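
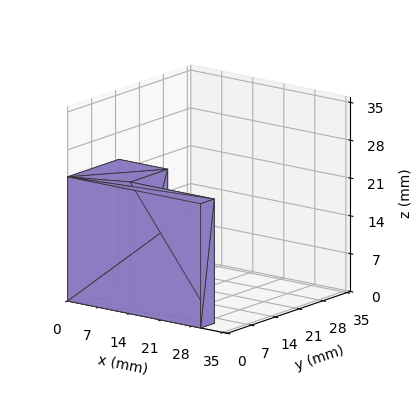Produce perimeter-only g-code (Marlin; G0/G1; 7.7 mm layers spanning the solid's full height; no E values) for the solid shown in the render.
Reading the render: the shape is an L-shaped prism: outer 30 × 15 mm, arm thicknesses ≈ 4 mm (horizontal) and 11 mm (vertical), extruded 23 mm in z (dimensions read to the nearest mm from the axis ticks). For the g-code, the solid's height is divided into equal slices at the stated Δz and each level perimeter traced with G1 moves after a G0 lift.

; perimeter-only toolpath
G21 ; units = mm
G90 ; absolute positioning
G28 ; home
; layer 1
G0 Z7.7
G0 X0.0 Y0.0
G1 X30.0 Y0.0
G1 X30.0 Y4.0
G1 X11.0 Y4.0
G1 X11.0 Y15.0
G1 X0.0 Y15.0
G1 X0.0 Y0.0
; layer 2
G0 Z15.3
G0 X0.0 Y0.0
G1 X30.0 Y0.0
G1 X30.0 Y4.0
G1 X11.0 Y4.0
G1 X11.0 Y15.0
G1 X0.0 Y15.0
G1 X0.0 Y0.0
; layer 3
G0 Z23.0
G0 X0.0 Y0.0
G1 X30.0 Y0.0
G1 X30.0 Y4.0
G1 X11.0 Y4.0
G1 X11.0 Y15.0
G1 X0.0 Y15.0
G1 X0.0 Y0.0
M2 ; end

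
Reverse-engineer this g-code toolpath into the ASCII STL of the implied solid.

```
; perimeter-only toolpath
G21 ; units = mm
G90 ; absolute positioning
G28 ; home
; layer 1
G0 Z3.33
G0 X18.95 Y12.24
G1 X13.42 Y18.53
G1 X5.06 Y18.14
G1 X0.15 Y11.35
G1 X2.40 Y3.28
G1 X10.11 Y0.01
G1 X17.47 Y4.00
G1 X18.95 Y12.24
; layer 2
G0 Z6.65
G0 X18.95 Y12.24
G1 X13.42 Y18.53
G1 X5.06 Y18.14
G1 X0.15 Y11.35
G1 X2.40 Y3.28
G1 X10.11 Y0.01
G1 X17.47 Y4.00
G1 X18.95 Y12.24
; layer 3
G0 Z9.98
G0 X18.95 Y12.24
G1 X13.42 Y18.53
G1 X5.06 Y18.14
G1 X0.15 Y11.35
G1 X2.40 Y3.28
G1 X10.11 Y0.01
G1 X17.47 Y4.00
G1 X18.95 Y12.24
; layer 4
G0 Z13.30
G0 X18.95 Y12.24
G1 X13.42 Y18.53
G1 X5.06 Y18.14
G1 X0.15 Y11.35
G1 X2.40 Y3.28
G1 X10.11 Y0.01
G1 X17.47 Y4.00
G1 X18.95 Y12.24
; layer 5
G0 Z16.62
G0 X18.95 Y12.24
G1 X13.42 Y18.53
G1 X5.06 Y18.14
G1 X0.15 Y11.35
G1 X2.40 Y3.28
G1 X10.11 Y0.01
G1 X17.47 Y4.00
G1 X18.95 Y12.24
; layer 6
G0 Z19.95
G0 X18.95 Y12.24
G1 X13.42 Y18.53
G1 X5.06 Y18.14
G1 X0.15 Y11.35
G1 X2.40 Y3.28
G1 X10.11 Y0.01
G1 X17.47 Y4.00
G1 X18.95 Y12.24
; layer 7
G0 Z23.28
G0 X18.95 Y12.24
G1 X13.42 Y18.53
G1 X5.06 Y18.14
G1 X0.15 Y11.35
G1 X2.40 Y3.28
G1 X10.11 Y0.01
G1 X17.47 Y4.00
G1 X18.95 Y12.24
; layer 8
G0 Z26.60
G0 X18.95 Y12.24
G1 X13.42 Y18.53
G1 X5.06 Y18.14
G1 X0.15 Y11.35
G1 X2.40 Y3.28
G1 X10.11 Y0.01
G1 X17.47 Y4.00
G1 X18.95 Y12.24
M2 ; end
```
solid part
  facet normal 0.0000 0.0000 -1.0000
    outer loop
      vertex 5.06 18.14 0.00
      vertex 13.42 18.53 0.00
      vertex 18.95 12.24 0.00
    endloop
  endfacet
  facet normal 0.0000 0.0000 -1.0000
    outer loop
      vertex 0.15 11.35 0.00
      vertex 5.06 18.14 0.00
      vertex 18.95 12.24 0.00
    endloop
  endfacet
  facet normal 0.0000 0.0000 -1.0000
    outer loop
      vertex 2.40 3.28 0.00
      vertex 0.15 11.35 0.00
      vertex 18.95 12.24 0.00
    endloop
  endfacet
  facet normal 0.0000 0.0000 -1.0000
    outer loop
      vertex 10.11 0.01 0.00
      vertex 2.40 3.28 0.00
      vertex 18.95 12.24 0.00
    endloop
  endfacet
  facet normal 0.0000 0.0000 -1.0000
    outer loop
      vertex 17.47 4.00 0.00
      vertex 10.11 0.01 0.00
      vertex 18.95 12.24 0.00
    endloop
  endfacet
  facet normal 0.0000 0.0000 1.0000
    outer loop
      vertex 18.95 12.24 26.60
      vertex 13.42 18.53 26.60
      vertex 5.06 18.14 26.60
    endloop
  endfacet
  facet normal 0.0000 0.0000 1.0000
    outer loop
      vertex 18.95 12.24 26.60
      vertex 5.06 18.14 26.60
      vertex 0.15 11.35 26.60
    endloop
  endfacet
  facet normal 0.0000 0.0000 1.0000
    outer loop
      vertex 18.95 12.24 26.60
      vertex 0.15 11.35 26.60
      vertex 2.40 3.28 26.60
    endloop
  endfacet
  facet normal 0.0000 0.0000 1.0000
    outer loop
      vertex 18.95 12.24 26.60
      vertex 2.40 3.28 26.60
      vertex 10.11 0.01 26.60
    endloop
  endfacet
  facet normal 0.0000 0.0000 1.0000
    outer loop
      vertex 18.95 12.24 26.60
      vertex 10.11 0.01 26.60
      vertex 17.47 4.00 26.60
    endloop
  endfacet
  facet normal 0.7510 0.6603 0.0000
    outer loop
      vertex 18.95 12.24 0.00
      vertex 13.42 18.53 0.00
      vertex 13.42 18.53 26.60
    endloop
  endfacet
  facet normal 0.7510 0.6603 0.0000
    outer loop
      vertex 18.95 12.24 0.00
      vertex 13.42 18.53 26.60
      vertex 18.95 12.24 26.60
    endloop
  endfacet
  facet normal -0.0466 0.9989 0.0000
    outer loop
      vertex 13.42 18.53 0.00
      vertex 5.06 18.14 0.00
      vertex 5.06 18.14 26.60
    endloop
  endfacet
  facet normal -0.0466 0.9989 0.0000
    outer loop
      vertex 13.42 18.53 0.00
      vertex 5.06 18.14 26.60
      vertex 13.42 18.53 26.60
    endloop
  endfacet
  facet normal -0.8103 0.5860 0.0000
    outer loop
      vertex 5.06 18.14 0.00
      vertex 0.15 11.35 0.00
      vertex 0.15 11.35 26.60
    endloop
  endfacet
  facet normal -0.8103 0.5860 0.0000
    outer loop
      vertex 5.06 18.14 0.00
      vertex 0.15 11.35 26.60
      vertex 5.06 18.14 26.60
    endloop
  endfacet
  facet normal -0.9633 -0.2686 0.0000
    outer loop
      vertex 0.15 11.35 0.00
      vertex 2.40 3.28 0.00
      vertex 2.40 3.28 26.60
    endloop
  endfacet
  facet normal -0.9633 -0.2686 0.0000
    outer loop
      vertex 0.15 11.35 0.00
      vertex 2.40 3.28 26.60
      vertex 0.15 11.35 26.60
    endloop
  endfacet
  facet normal -0.3905 -0.9206 0.0000
    outer loop
      vertex 2.40 3.28 0.00
      vertex 10.11 0.01 0.00
      vertex 10.11 0.01 26.60
    endloop
  endfacet
  facet normal -0.3905 -0.9206 0.0000
    outer loop
      vertex 2.40 3.28 0.00
      vertex 10.11 0.01 26.60
      vertex 2.40 3.28 26.60
    endloop
  endfacet
  facet normal 0.4766 -0.8791 0.0000
    outer loop
      vertex 10.11 0.01 0.00
      vertex 17.47 4.00 0.00
      vertex 17.47 4.00 26.60
    endloop
  endfacet
  facet normal 0.4766 -0.8791 0.0000
    outer loop
      vertex 10.11 0.01 0.00
      vertex 17.47 4.00 26.60
      vertex 10.11 0.01 26.60
    endloop
  endfacet
  facet normal 0.9842 -0.1768 0.0000
    outer loop
      vertex 17.47 4.00 0.00
      vertex 18.95 12.24 0.00
      vertex 18.95 12.24 26.60
    endloop
  endfacet
  facet normal 0.9842 -0.1768 0.0000
    outer loop
      vertex 17.47 4.00 0.00
      vertex 18.95 12.24 26.60
      vertex 17.47 4.00 26.60
    endloop
  endfacet
endsolid part

The G0 Z moves step by Δz≈3.33 mm. Every layer's G1 loop is the same polygon, so the solid is a straight extrusion of it from z=0 to z≈26.6. Closing with flat bottom and top caps and triangulating gives 24 facets — a regular 7-sided prism (a cylinder approximated with 7 flat sides), circumscribed radius ≈ 9.65 mm, height ≈ 26.6 mm.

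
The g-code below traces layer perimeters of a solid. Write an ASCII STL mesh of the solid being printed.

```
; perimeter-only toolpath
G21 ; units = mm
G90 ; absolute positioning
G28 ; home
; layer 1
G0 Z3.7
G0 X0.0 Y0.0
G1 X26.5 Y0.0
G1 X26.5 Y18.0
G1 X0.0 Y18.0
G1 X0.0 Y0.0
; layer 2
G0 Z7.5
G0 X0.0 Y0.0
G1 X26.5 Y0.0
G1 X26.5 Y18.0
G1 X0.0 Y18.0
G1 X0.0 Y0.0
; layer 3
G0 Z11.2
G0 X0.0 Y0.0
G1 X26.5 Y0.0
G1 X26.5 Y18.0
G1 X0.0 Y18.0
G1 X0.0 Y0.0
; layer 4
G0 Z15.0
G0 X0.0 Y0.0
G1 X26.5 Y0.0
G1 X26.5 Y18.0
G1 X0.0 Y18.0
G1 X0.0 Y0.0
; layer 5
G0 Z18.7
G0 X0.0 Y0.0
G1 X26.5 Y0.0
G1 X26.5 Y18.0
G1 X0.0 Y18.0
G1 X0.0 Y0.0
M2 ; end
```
solid part
  facet normal 0.0000 0.0000 -1.0000
    outer loop
      vertex 26.5 18.0 0.0
      vertex 26.5 0.0 0.0
      vertex 0.0 0.0 0.0
    endloop
  endfacet
  facet normal 0.0000 0.0000 -1.0000
    outer loop
      vertex 0.0 18.0 0.0
      vertex 26.5 18.0 0.0
      vertex 0.0 0.0 0.0
    endloop
  endfacet
  facet normal 0.0000 0.0000 1.0000
    outer loop
      vertex 0.0 0.0 18.7
      vertex 26.5 0.0 18.7
      vertex 26.5 18.0 18.7
    endloop
  endfacet
  facet normal 0.0000 0.0000 1.0000
    outer loop
      vertex 0.0 0.0 18.7
      vertex 26.5 18.0 18.7
      vertex 0.0 18.0 18.7
    endloop
  endfacet
  facet normal 0.0000 -1.0000 0.0000
    outer loop
      vertex 0.0 0.0 0.0
      vertex 26.5 0.0 0.0
      vertex 26.5 0.0 18.7
    endloop
  endfacet
  facet normal 0.0000 -1.0000 0.0000
    outer loop
      vertex 0.0 0.0 0.0
      vertex 26.5 0.0 18.7
      vertex 0.0 0.0 18.7
    endloop
  endfacet
  facet normal 0.0000 1.0000 0.0000
    outer loop
      vertex 26.5 18.0 18.7
      vertex 26.5 18.0 0.0
      vertex 0.0 18.0 0.0
    endloop
  endfacet
  facet normal 0.0000 1.0000 0.0000
    outer loop
      vertex 0.0 18.0 18.7
      vertex 26.5 18.0 18.7
      vertex 0.0 18.0 0.0
    endloop
  endfacet
  facet normal -1.0000 0.0000 0.0000
    outer loop
      vertex 0.0 18.0 18.7
      vertex 0.0 18.0 0.0
      vertex 0.0 0.0 0.0
    endloop
  endfacet
  facet normal -1.0000 0.0000 0.0000
    outer loop
      vertex 0.0 0.0 18.7
      vertex 0.0 18.0 18.7
      vertex 0.0 0.0 0.0
    endloop
  endfacet
  facet normal 1.0000 0.0000 0.0000
    outer loop
      vertex 26.5 0.0 0.0
      vertex 26.5 18.0 0.0
      vertex 26.5 18.0 18.7
    endloop
  endfacet
  facet normal 1.0000 0.0000 0.0000
    outer loop
      vertex 26.5 0.0 0.0
      vertex 26.5 18.0 18.7
      vertex 26.5 0.0 18.7
    endloop
  endfacet
endsolid part

The G0 Z moves step by Δz≈3.7 mm. Every layer's G1 loop is the same polygon, so the solid is a straight extrusion of it from z=0 to z≈18.7. Closing with flat bottom and top caps and triangulating gives 12 facets — a rectangular box, roughly 26.5 × 18 mm footprint and 18.7 mm tall.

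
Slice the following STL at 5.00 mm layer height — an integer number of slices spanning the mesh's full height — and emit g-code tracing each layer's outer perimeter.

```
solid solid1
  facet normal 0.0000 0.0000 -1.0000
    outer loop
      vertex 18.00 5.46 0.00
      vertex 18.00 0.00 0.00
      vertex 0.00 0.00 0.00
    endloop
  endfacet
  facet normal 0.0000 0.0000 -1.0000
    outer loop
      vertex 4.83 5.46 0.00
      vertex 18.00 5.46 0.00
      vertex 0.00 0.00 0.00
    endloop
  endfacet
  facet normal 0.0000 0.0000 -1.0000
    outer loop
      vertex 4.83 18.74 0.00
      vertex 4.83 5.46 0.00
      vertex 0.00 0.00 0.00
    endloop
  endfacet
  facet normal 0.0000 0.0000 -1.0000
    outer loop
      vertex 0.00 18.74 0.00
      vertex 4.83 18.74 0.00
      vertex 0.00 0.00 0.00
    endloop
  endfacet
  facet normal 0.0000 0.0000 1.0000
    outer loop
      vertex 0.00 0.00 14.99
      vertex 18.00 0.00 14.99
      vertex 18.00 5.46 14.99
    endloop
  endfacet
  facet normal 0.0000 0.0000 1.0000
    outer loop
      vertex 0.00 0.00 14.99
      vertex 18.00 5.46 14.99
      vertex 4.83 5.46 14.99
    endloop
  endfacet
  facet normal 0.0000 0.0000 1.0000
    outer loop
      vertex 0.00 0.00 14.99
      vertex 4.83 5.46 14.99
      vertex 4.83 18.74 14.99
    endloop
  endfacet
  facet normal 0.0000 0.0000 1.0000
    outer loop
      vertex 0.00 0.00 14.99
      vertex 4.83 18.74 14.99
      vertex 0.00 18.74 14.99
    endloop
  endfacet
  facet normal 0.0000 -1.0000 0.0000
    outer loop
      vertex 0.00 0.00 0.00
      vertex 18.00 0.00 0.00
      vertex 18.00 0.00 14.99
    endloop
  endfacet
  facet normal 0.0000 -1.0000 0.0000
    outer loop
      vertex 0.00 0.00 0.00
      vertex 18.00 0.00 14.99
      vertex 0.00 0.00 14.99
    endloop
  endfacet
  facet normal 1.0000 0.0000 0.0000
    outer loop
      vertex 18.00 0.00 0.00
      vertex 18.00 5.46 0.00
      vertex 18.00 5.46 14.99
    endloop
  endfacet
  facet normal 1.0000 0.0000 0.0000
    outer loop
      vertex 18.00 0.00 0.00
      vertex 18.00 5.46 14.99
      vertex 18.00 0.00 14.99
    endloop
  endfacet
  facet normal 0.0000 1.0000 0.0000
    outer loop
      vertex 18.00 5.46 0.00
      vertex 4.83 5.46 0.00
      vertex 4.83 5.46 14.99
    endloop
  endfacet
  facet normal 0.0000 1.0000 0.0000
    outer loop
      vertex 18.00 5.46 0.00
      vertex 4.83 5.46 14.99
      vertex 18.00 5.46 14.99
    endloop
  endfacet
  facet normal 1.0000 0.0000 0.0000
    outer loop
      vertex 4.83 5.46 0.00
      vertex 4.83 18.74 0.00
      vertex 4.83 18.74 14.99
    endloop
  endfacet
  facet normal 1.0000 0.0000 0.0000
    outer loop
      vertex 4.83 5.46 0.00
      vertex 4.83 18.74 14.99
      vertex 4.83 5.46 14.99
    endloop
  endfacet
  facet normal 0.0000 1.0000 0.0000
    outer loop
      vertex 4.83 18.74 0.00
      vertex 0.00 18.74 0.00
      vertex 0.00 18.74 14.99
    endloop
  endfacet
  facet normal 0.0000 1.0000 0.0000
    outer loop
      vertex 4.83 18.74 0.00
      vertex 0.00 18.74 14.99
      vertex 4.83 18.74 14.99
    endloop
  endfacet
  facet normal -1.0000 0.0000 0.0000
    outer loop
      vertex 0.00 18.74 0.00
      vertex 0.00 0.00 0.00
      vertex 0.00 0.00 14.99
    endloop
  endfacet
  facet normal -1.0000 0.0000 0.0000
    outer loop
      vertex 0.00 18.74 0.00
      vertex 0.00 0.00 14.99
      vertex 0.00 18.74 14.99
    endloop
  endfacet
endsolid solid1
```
; perimeter-only toolpath
G21 ; units = mm
G90 ; absolute positioning
G28 ; home
; layer 1
G0 Z5.00
G0 X0.00 Y0.00
G1 X18.00 Y0.00
G1 X18.00 Y5.46
G1 X4.83 Y5.46
G1 X4.83 Y18.74
G1 X0.00 Y18.74
G1 X0.00 Y0.00
; layer 2
G0 Z9.99
G0 X0.00 Y0.00
G1 X18.00 Y0.00
G1 X18.00 Y5.46
G1 X4.83 Y5.46
G1 X4.83 Y18.74
G1 X0.00 Y18.74
G1 X0.00 Y0.00
; layer 3
G0 Z14.99
G0 X0.00 Y0.00
G1 X18.00 Y0.00
G1 X18.00 Y5.46
G1 X4.83 Y5.46
G1 X4.83 Y18.74
G1 X0.00 Y18.74
G1 X0.00 Y0.00
M2 ; end

The solid is an L-shaped prism: outer 18 × 18.7 mm, arm thicknesses ≈ 5.46 mm (horizontal) and 4.83 mm (vertical), extruded 15 mm in z. Slicing at Δz = 5.00 mm — 3 equal slices spanning the solid's height, so layer i sits at z = i·h/3 — gives 3 non-empty perimeters. Each is a 6-segment closed polygon; G0 lifts to the layer z and rapids to the start vertex, then G1 traces the edges.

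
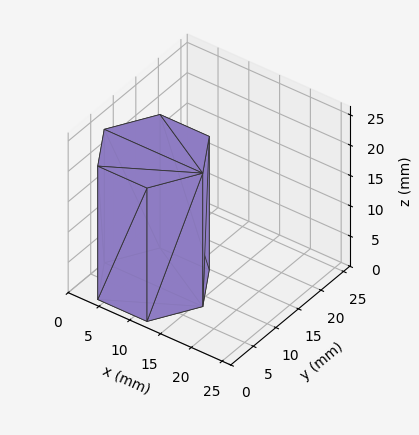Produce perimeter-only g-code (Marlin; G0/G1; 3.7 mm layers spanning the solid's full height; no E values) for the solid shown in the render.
Reading the render: the shape is a regular 6-sided prism (a cylinder approximated with 6 flat sides), circumscribed radius ≈ 8 mm, height ≈ 22 mm (dimensions read to the nearest mm from the axis ticks). For the g-code, the solid's height is divided into equal slices at the stated Δz and each level perimeter traced with G1 moves after a G0 lift.

; perimeter-only toolpath
G21 ; units = mm
G90 ; absolute positioning
G28 ; home
; layer 1
G0 Z3.7
G0 X16.0 Y8.0
G1 X12.0 Y14.9
G1 X4.0 Y14.9
G1 X0.0 Y8.0
G1 X4.0 Y1.1
G1 X12.0 Y1.1
G1 X16.0 Y8.0
; layer 2
G0 Z7.3
G0 X16.0 Y8.0
G1 X12.0 Y14.9
G1 X4.0 Y14.9
G1 X0.0 Y8.0
G1 X4.0 Y1.1
G1 X12.0 Y1.1
G1 X16.0 Y8.0
; layer 3
G0 Z11.0
G0 X16.0 Y8.0
G1 X12.0 Y14.9
G1 X4.0 Y14.9
G1 X0.0 Y8.0
G1 X4.0 Y1.1
G1 X12.0 Y1.1
G1 X16.0 Y8.0
; layer 4
G0 Z14.7
G0 X16.0 Y8.0
G1 X12.0 Y14.9
G1 X4.0 Y14.9
G1 X0.0 Y8.0
G1 X4.0 Y1.1
G1 X12.0 Y1.1
G1 X16.0 Y8.0
; layer 5
G0 Z18.3
G0 X16.0 Y8.0
G1 X12.0 Y14.9
G1 X4.0 Y14.9
G1 X0.0 Y8.0
G1 X4.0 Y1.1
G1 X12.0 Y1.1
G1 X16.0 Y8.0
; layer 6
G0 Z22.0
G0 X16.0 Y8.0
G1 X12.0 Y14.9
G1 X4.0 Y14.9
G1 X0.0 Y8.0
G1 X4.0 Y1.1
G1 X12.0 Y1.1
G1 X16.0 Y8.0
M2 ; end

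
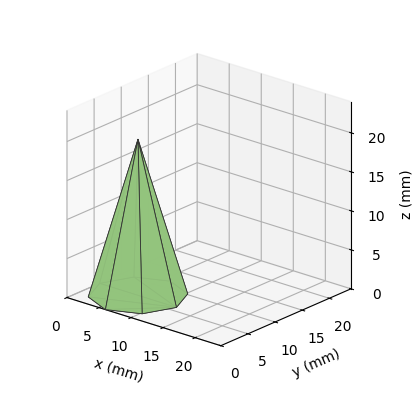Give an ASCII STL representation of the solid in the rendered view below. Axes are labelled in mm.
Reading the render: the shape is a regular 8-sided pyramid, base circumscribed radius ≈ 6 mm, apex at z ≈ 20 mm (dimensions read to the nearest mm from the axis ticks). For the STL, each face is triangulated and given an outward normal.

solid part
  facet normal 0.0000 0.0000 -1.0000
    outer loop
      vertex 6.0 12.0 0.0
      vertex 10.2 10.2 0.0
      vertex 12.0 6.0 0.0
    endloop
  endfacet
  facet normal 0.0000 0.0000 -1.0000
    outer loop
      vertex 1.8 10.2 0.0
      vertex 6.0 12.0 0.0
      vertex 12.0 6.0 0.0
    endloop
  endfacet
  facet normal 0.0000 0.0000 -1.0000
    outer loop
      vertex 0.0 6.0 0.0
      vertex 1.8 10.2 0.0
      vertex 12.0 6.0 0.0
    endloop
  endfacet
  facet normal 0.0000 0.0000 -1.0000
    outer loop
      vertex 1.8 1.8 0.0
      vertex 0.0 6.0 0.0
      vertex 12.0 6.0 0.0
    endloop
  endfacet
  facet normal 0.0000 0.0000 -1.0000
    outer loop
      vertex 6.0 0.0 0.0
      vertex 1.8 1.8 0.0
      vertex 12.0 6.0 0.0
    endloop
  endfacet
  facet normal 0.0000 0.0000 -1.0000
    outer loop
      vertex 10.2 1.8 0.0
      vertex 6.0 0.0 0.0
      vertex 12.0 6.0 0.0
    endloop
  endfacet
  facet normal 0.8861 0.3797 0.2658
    outer loop
      vertex 12.0 6.0 0.0
      vertex 10.2 10.2 0.0
      vertex 6.0 6.0 20.0
    endloop
  endfacet
  facet normal 0.3797 0.8861 0.2658
    outer loop
      vertex 10.2 10.2 0.0
      vertex 6.0 12.0 0.0
      vertex 6.0 6.0 20.0
    endloop
  endfacet
  facet normal -0.3797 0.8861 0.2658
    outer loop
      vertex 6.0 12.0 0.0
      vertex 1.8 10.2 0.0
      vertex 6.0 6.0 20.0
    endloop
  endfacet
  facet normal -0.8861 0.3797 0.2658
    outer loop
      vertex 1.8 10.2 0.0
      vertex 0.0 6.0 0.0
      vertex 6.0 6.0 20.0
    endloop
  endfacet
  facet normal -0.8861 -0.3797 0.2658
    outer loop
      vertex 0.0 6.0 0.0
      vertex 1.8 1.8 0.0
      vertex 6.0 6.0 20.0
    endloop
  endfacet
  facet normal -0.3797 -0.8861 0.2658
    outer loop
      vertex 1.8 1.8 0.0
      vertex 6.0 0.0 0.0
      vertex 6.0 6.0 20.0
    endloop
  endfacet
  facet normal 0.3797 -0.8861 0.2658
    outer loop
      vertex 6.0 0.0 0.0
      vertex 10.2 1.8 0.0
      vertex 6.0 6.0 20.0
    endloop
  endfacet
  facet normal 0.8861 -0.3797 0.2658
    outer loop
      vertex 10.2 1.8 0.0
      vertex 12.0 6.0 0.0
      vertex 6.0 6.0 20.0
    endloop
  endfacet
endsolid part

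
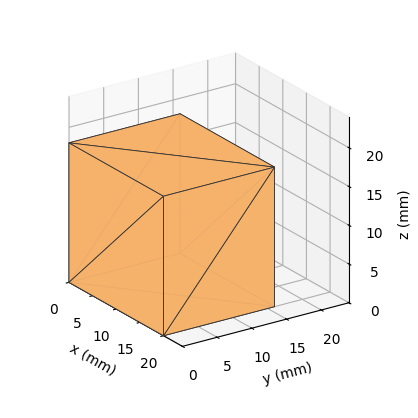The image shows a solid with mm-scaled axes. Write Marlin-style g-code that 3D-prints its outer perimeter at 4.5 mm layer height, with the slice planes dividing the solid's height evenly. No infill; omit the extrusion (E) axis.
Reading the render: the shape is a rectangular box, roughly 20 × 16 mm footprint and 18 mm tall (dimensions read to the nearest mm from the axis ticks). For the g-code, the solid's height is divided into equal slices at the stated Δz and each level perimeter traced with G1 moves after a G0 lift.

; perimeter-only toolpath
G21 ; units = mm
G90 ; absolute positioning
G28 ; home
; layer 1
G0 Z4.5
G0 X0.0 Y0.0
G1 X20.0 Y0.0
G1 X20.0 Y16.0
G1 X0.0 Y16.0
G1 X0.0 Y0.0
; layer 2
G0 Z9.0
G0 X0.0 Y0.0
G1 X20.0 Y0.0
G1 X20.0 Y16.0
G1 X0.0 Y16.0
G1 X0.0 Y0.0
; layer 3
G0 Z13.5
G0 X0.0 Y0.0
G1 X20.0 Y0.0
G1 X20.0 Y16.0
G1 X0.0 Y16.0
G1 X0.0 Y0.0
; layer 4
G0 Z18.0
G0 X0.0 Y0.0
G1 X20.0 Y0.0
G1 X20.0 Y16.0
G1 X0.0 Y16.0
G1 X0.0 Y0.0
M2 ; end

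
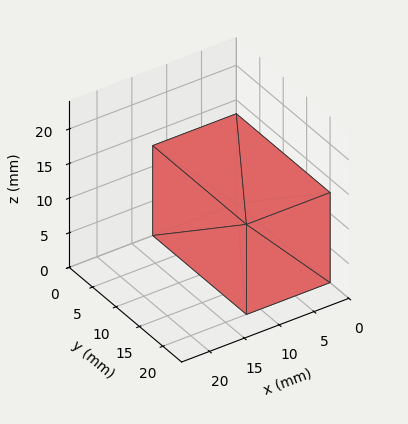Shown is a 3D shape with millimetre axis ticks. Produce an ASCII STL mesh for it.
Reading the render: the shape is a rectangular box, roughly 12 × 20 mm footprint and 13 mm tall (dimensions read to the nearest mm from the axis ticks). For the STL, each face is triangulated and given an outward normal.

solid part
  facet normal 0.0000 0.0000 -1.0000
    outer loop
      vertex 12.0 20.0 0.0
      vertex 12.0 0.0 0.0
      vertex 0.0 0.0 0.0
    endloop
  endfacet
  facet normal 0.0000 0.0000 -1.0000
    outer loop
      vertex 0.0 20.0 0.0
      vertex 12.0 20.0 0.0
      vertex 0.0 0.0 0.0
    endloop
  endfacet
  facet normal 0.0000 0.0000 1.0000
    outer loop
      vertex 0.0 0.0 13.0
      vertex 12.0 0.0 13.0
      vertex 12.0 20.0 13.0
    endloop
  endfacet
  facet normal 0.0000 0.0000 1.0000
    outer loop
      vertex 0.0 0.0 13.0
      vertex 12.0 20.0 13.0
      vertex 0.0 20.0 13.0
    endloop
  endfacet
  facet normal 0.0000 -1.0000 0.0000
    outer loop
      vertex 0.0 0.0 0.0
      vertex 12.0 0.0 0.0
      vertex 12.0 0.0 13.0
    endloop
  endfacet
  facet normal 0.0000 -1.0000 0.0000
    outer loop
      vertex 0.0 0.0 0.0
      vertex 12.0 0.0 13.0
      vertex 0.0 0.0 13.0
    endloop
  endfacet
  facet normal 0.0000 1.0000 0.0000
    outer loop
      vertex 12.0 20.0 13.0
      vertex 12.0 20.0 0.0
      vertex 0.0 20.0 0.0
    endloop
  endfacet
  facet normal 0.0000 1.0000 0.0000
    outer loop
      vertex 0.0 20.0 13.0
      vertex 12.0 20.0 13.0
      vertex 0.0 20.0 0.0
    endloop
  endfacet
  facet normal -1.0000 0.0000 0.0000
    outer loop
      vertex 0.0 20.0 13.0
      vertex 0.0 20.0 0.0
      vertex 0.0 0.0 0.0
    endloop
  endfacet
  facet normal -1.0000 0.0000 0.0000
    outer loop
      vertex 0.0 0.0 13.0
      vertex 0.0 20.0 13.0
      vertex 0.0 0.0 0.0
    endloop
  endfacet
  facet normal 1.0000 0.0000 0.0000
    outer loop
      vertex 12.0 0.0 0.0
      vertex 12.0 20.0 0.0
      vertex 12.0 20.0 13.0
    endloop
  endfacet
  facet normal 1.0000 0.0000 0.0000
    outer loop
      vertex 12.0 0.0 0.0
      vertex 12.0 20.0 13.0
      vertex 12.0 0.0 13.0
    endloop
  endfacet
endsolid part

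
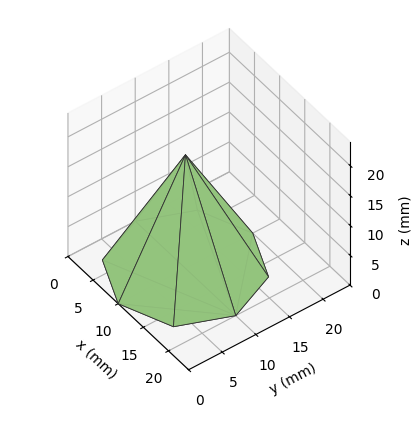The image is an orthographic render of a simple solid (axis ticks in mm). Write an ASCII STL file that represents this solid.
Reading the render: the shape is a regular 8-sided pyramid, base circumscribed radius ≈ 10 mm, apex at z ≈ 19 mm (dimensions read to the nearest mm from the axis ticks). For the STL, each face is triangulated and given an outward normal.

solid part
  facet normal 0.0000 0.0000 -1.0000
    outer loop
      vertex 10.00 20.00 0.00
      vertex 17.07 17.07 0.00
      vertex 20.00 10.00 0.00
    endloop
  endfacet
  facet normal 0.0000 0.0000 -1.0000
    outer loop
      vertex 2.93 17.07 0.00
      vertex 10.00 20.00 0.00
      vertex 20.00 10.00 0.00
    endloop
  endfacet
  facet normal 0.0000 0.0000 -1.0000
    outer loop
      vertex 0.00 10.00 0.00
      vertex 2.93 17.07 0.00
      vertex 20.00 10.00 0.00
    endloop
  endfacet
  facet normal 0.0000 0.0000 -1.0000
    outer loop
      vertex 2.93 2.93 0.00
      vertex 0.00 10.00 0.00
      vertex 20.00 10.00 0.00
    endloop
  endfacet
  facet normal 0.0000 0.0000 -1.0000
    outer loop
      vertex 10.00 0.00 0.00
      vertex 2.93 2.93 0.00
      vertex 20.00 10.00 0.00
    endloop
  endfacet
  facet normal 0.0000 0.0000 -1.0000
    outer loop
      vertex 17.07 2.93 0.00
      vertex 10.00 0.00 0.00
      vertex 20.00 10.00 0.00
    endloop
  endfacet
  facet normal 0.8308 0.3443 0.4373
    outer loop
      vertex 20.00 10.00 0.00
      vertex 17.07 17.07 0.00
      vertex 10.00 10.00 19.00
    endloop
  endfacet
  facet normal 0.3443 0.8308 0.4373
    outer loop
      vertex 17.07 17.07 0.00
      vertex 10.00 20.00 0.00
      vertex 10.00 10.00 19.00
    endloop
  endfacet
  facet normal -0.3443 0.8308 0.4373
    outer loop
      vertex 10.00 20.00 0.00
      vertex 2.93 17.07 0.00
      vertex 10.00 10.00 19.00
    endloop
  endfacet
  facet normal -0.8308 0.3443 0.4373
    outer loop
      vertex 2.93 17.07 0.00
      vertex 0.00 10.00 0.00
      vertex 10.00 10.00 19.00
    endloop
  endfacet
  facet normal -0.8308 -0.3443 0.4373
    outer loop
      vertex 0.00 10.00 0.00
      vertex 2.93 2.93 0.00
      vertex 10.00 10.00 19.00
    endloop
  endfacet
  facet normal -0.3443 -0.8308 0.4373
    outer loop
      vertex 2.93 2.93 0.00
      vertex 10.00 0.00 0.00
      vertex 10.00 10.00 19.00
    endloop
  endfacet
  facet normal 0.3443 -0.8308 0.4373
    outer loop
      vertex 10.00 0.00 0.00
      vertex 17.07 2.93 0.00
      vertex 10.00 10.00 19.00
    endloop
  endfacet
  facet normal 0.8308 -0.3443 0.4373
    outer loop
      vertex 17.07 2.93 0.00
      vertex 20.00 10.00 0.00
      vertex 10.00 10.00 19.00
    endloop
  endfacet
endsolid part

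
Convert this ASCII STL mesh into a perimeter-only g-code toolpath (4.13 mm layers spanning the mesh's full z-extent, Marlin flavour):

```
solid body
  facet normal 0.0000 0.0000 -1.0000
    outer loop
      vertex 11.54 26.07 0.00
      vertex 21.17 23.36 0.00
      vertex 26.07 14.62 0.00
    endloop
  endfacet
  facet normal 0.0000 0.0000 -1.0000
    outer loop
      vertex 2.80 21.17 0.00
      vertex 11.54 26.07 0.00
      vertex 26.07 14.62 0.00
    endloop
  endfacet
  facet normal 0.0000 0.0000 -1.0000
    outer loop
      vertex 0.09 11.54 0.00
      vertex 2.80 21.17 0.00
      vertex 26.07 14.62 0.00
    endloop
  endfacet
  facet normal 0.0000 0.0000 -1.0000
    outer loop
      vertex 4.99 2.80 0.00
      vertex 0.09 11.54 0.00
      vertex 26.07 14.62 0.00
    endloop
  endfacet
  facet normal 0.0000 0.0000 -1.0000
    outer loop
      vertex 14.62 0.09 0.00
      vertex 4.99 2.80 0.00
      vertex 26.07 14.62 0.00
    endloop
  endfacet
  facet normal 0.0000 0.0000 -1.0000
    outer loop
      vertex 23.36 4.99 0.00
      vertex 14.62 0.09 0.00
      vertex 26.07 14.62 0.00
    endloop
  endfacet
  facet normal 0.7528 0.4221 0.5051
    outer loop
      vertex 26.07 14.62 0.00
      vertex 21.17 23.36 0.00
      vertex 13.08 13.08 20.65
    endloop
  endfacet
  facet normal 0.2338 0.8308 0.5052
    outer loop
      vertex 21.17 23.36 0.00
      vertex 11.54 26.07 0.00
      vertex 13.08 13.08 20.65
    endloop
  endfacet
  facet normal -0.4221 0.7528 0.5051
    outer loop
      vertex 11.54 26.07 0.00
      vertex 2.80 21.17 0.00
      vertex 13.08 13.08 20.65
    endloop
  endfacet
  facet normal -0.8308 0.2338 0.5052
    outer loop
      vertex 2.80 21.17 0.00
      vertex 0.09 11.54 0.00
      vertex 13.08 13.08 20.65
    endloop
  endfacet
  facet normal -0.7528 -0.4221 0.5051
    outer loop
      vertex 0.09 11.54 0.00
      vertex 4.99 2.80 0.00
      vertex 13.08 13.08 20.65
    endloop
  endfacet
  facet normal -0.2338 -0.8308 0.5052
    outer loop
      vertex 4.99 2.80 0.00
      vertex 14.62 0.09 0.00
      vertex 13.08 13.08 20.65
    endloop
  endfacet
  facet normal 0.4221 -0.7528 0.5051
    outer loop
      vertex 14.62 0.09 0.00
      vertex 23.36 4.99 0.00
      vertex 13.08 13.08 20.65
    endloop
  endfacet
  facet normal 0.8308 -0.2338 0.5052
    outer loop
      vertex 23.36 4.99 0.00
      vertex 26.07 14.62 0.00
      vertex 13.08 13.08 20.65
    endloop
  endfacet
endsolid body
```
; perimeter-only toolpath
G21 ; units = mm
G90 ; absolute positioning
G28 ; home
; layer 1
G0 Z4.13
G0 X23.47 Y14.31
G1 X19.55 Y21.30
G1 X11.85 Y23.47
G1 X4.86 Y19.55
G1 X2.69 Y11.85
G1 X6.61 Y4.86
G1 X14.31 Y2.69
G1 X21.30 Y6.61
G1 X23.47 Y14.31
; layer 2
G0 Z8.26
G0 X20.87 Y14.00
G1 X17.93 Y19.25
G1 X12.16 Y20.87
G1 X6.91 Y17.93
G1 X5.29 Y12.16
G1 X8.23 Y6.91
G1 X14.00 Y5.29
G1 X19.25 Y8.23
G1 X20.87 Y14.00
; layer 3
G0 Z12.39
G0 X18.28 Y13.70
G1 X16.32 Y17.19
G1 X12.46 Y18.28
G1 X8.97 Y16.32
G1 X7.88 Y12.46
G1 X9.84 Y8.97
G1 X13.70 Y7.88
G1 X17.19 Y9.84
G1 X18.28 Y13.70
; layer 4
G0 Z16.52
G0 X15.68 Y13.39
G1 X14.70 Y15.14
G1 X12.77 Y15.68
G1 X11.02 Y14.70
G1 X10.48 Y12.77
G1 X11.46 Y11.02
G1 X13.39 Y10.48
G1 X15.14 Y11.46
G1 X15.68 Y13.39
M2 ; end

The solid is a regular 8-sided pyramid, base circumscribed radius ≈ 13.1 mm, apex at z ≈ 20.6 mm. Slicing at Δz = 4.13 mm — 5 equal slices spanning the solid's height, so layer i sits at z = i·h/5 — gives 4 non-empty perimeters. Each is a 8-segment closed polygon; G0 lifts to the layer z and rapids to the start vertex, then G1 traces the edges. The cross-section shrinks linearly with z (the slice at the apex is degenerate and omitted).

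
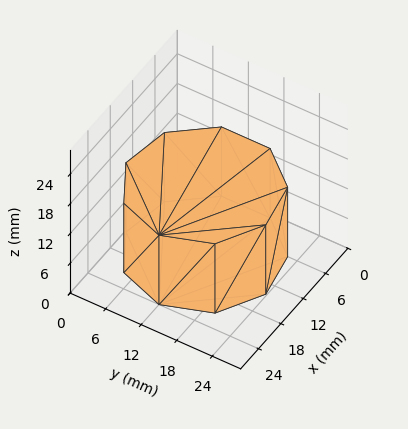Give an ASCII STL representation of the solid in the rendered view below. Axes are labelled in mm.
Reading the render: the shape is a regular 9-sided prism (a cylinder approximated with 9 flat sides), circumscribed radius ≈ 12 mm, height ≈ 14 mm (dimensions read to the nearest mm from the axis ticks). For the STL, each face is triangulated and given an outward normal.

solid part
  facet normal 0.0000 0.0000 -1.0000
    outer loop
      vertex 14.1 23.8 0.0
      vertex 21.2 19.7 0.0
      vertex 24.0 12.0 0.0
    endloop
  endfacet
  facet normal 0.0000 0.0000 -1.0000
    outer loop
      vertex 6.0 22.4 0.0
      vertex 14.1 23.8 0.0
      vertex 24.0 12.0 0.0
    endloop
  endfacet
  facet normal 0.0000 0.0000 -1.0000
    outer loop
      vertex 0.7 16.1 0.0
      vertex 6.0 22.4 0.0
      vertex 24.0 12.0 0.0
    endloop
  endfacet
  facet normal 0.0000 0.0000 -1.0000
    outer loop
      vertex 0.7 7.9 0.0
      vertex 0.7 16.1 0.0
      vertex 24.0 12.0 0.0
    endloop
  endfacet
  facet normal 0.0000 0.0000 -1.0000
    outer loop
      vertex 6.0 1.6 0.0
      vertex 0.7 7.9 0.0
      vertex 24.0 12.0 0.0
    endloop
  endfacet
  facet normal 0.0000 0.0000 -1.0000
    outer loop
      vertex 14.1 0.2 0.0
      vertex 6.0 1.6 0.0
      vertex 24.0 12.0 0.0
    endloop
  endfacet
  facet normal 0.0000 0.0000 -1.0000
    outer loop
      vertex 21.2 4.3 0.0
      vertex 14.1 0.2 0.0
      vertex 24.0 12.0 0.0
    endloop
  endfacet
  facet normal 0.0000 0.0000 1.0000
    outer loop
      vertex 24.0 12.0 14.0
      vertex 21.2 19.7 14.0
      vertex 14.1 23.8 14.0
    endloop
  endfacet
  facet normal 0.0000 0.0000 1.0000
    outer loop
      vertex 24.0 12.0 14.0
      vertex 14.1 23.8 14.0
      vertex 6.0 22.4 14.0
    endloop
  endfacet
  facet normal 0.0000 0.0000 1.0000
    outer loop
      vertex 24.0 12.0 14.0
      vertex 6.0 22.4 14.0
      vertex 0.7 16.1 14.0
    endloop
  endfacet
  facet normal 0.0000 0.0000 1.0000
    outer loop
      vertex 24.0 12.0 14.0
      vertex 0.7 16.1 14.0
      vertex 0.7 7.9 14.0
    endloop
  endfacet
  facet normal 0.0000 0.0000 1.0000
    outer loop
      vertex 24.0 12.0 14.0
      vertex 0.7 7.9 14.0
      vertex 6.0 1.6 14.0
    endloop
  endfacet
  facet normal 0.0000 0.0000 1.0000
    outer loop
      vertex 24.0 12.0 14.0
      vertex 6.0 1.6 14.0
      vertex 14.1 0.2 14.0
    endloop
  endfacet
  facet normal 0.0000 0.0000 1.0000
    outer loop
      vertex 24.0 12.0 14.0
      vertex 14.1 0.2 14.0
      vertex 21.2 4.3 14.0
    endloop
  endfacet
  facet normal 0.9398 0.3417 0.0000
    outer loop
      vertex 24.0 12.0 0.0
      vertex 21.2 19.7 0.0
      vertex 21.2 19.7 14.0
    endloop
  endfacet
  facet normal 0.9398 0.3417 0.0000
    outer loop
      vertex 24.0 12.0 0.0
      vertex 21.2 19.7 14.0
      vertex 24.0 12.0 14.0
    endloop
  endfacet
  facet normal 0.5001 0.8660 0.0000
    outer loop
      vertex 21.2 19.7 0.0
      vertex 14.1 23.8 0.0
      vertex 14.1 23.8 14.0
    endloop
  endfacet
  facet normal 0.5001 0.8660 0.0000
    outer loop
      vertex 21.2 19.7 0.0
      vertex 14.1 23.8 14.0
      vertex 21.2 19.7 14.0
    endloop
  endfacet
  facet normal -0.1703 0.9854 0.0000
    outer loop
      vertex 14.1 23.8 0.0
      vertex 6.0 22.4 0.0
      vertex 6.0 22.4 14.0
    endloop
  endfacet
  facet normal -0.1703 0.9854 0.0000
    outer loop
      vertex 14.1 23.8 0.0
      vertex 6.0 22.4 14.0
      vertex 14.1 23.8 14.0
    endloop
  endfacet
  facet normal -0.7652 0.6438 0.0000
    outer loop
      vertex 6.0 22.4 0.0
      vertex 0.7 16.1 0.0
      vertex 0.7 16.1 14.0
    endloop
  endfacet
  facet normal -0.7652 0.6438 0.0000
    outer loop
      vertex 6.0 22.4 0.0
      vertex 0.7 16.1 14.0
      vertex 6.0 22.4 14.0
    endloop
  endfacet
  facet normal -1.0000 0.0000 0.0000
    outer loop
      vertex 0.7 16.1 0.0
      vertex 0.7 7.9 0.0
      vertex 0.7 7.9 14.0
    endloop
  endfacet
  facet normal -1.0000 0.0000 0.0000
    outer loop
      vertex 0.7 16.1 0.0
      vertex 0.7 7.9 14.0
      vertex 0.7 16.1 14.0
    endloop
  endfacet
  facet normal -0.7652 -0.6438 0.0000
    outer loop
      vertex 0.7 7.9 0.0
      vertex 6.0 1.6 0.0
      vertex 6.0 1.6 14.0
    endloop
  endfacet
  facet normal -0.7652 -0.6438 0.0000
    outer loop
      vertex 0.7 7.9 0.0
      vertex 6.0 1.6 14.0
      vertex 0.7 7.9 14.0
    endloop
  endfacet
  facet normal -0.1703 -0.9854 0.0000
    outer loop
      vertex 6.0 1.6 0.0
      vertex 14.1 0.2 0.0
      vertex 14.1 0.2 14.0
    endloop
  endfacet
  facet normal -0.1703 -0.9854 0.0000
    outer loop
      vertex 6.0 1.6 0.0
      vertex 14.1 0.2 14.0
      vertex 6.0 1.6 14.0
    endloop
  endfacet
  facet normal 0.5001 -0.8660 0.0000
    outer loop
      vertex 14.1 0.2 0.0
      vertex 21.2 4.3 0.0
      vertex 21.2 4.3 14.0
    endloop
  endfacet
  facet normal 0.5001 -0.8660 0.0000
    outer loop
      vertex 14.1 0.2 0.0
      vertex 21.2 4.3 14.0
      vertex 14.1 0.2 14.0
    endloop
  endfacet
  facet normal 0.9398 -0.3417 0.0000
    outer loop
      vertex 21.2 4.3 0.0
      vertex 24.0 12.0 0.0
      vertex 24.0 12.0 14.0
    endloop
  endfacet
  facet normal 0.9398 -0.3417 0.0000
    outer loop
      vertex 21.2 4.3 0.0
      vertex 24.0 12.0 14.0
      vertex 21.2 4.3 14.0
    endloop
  endfacet
endsolid part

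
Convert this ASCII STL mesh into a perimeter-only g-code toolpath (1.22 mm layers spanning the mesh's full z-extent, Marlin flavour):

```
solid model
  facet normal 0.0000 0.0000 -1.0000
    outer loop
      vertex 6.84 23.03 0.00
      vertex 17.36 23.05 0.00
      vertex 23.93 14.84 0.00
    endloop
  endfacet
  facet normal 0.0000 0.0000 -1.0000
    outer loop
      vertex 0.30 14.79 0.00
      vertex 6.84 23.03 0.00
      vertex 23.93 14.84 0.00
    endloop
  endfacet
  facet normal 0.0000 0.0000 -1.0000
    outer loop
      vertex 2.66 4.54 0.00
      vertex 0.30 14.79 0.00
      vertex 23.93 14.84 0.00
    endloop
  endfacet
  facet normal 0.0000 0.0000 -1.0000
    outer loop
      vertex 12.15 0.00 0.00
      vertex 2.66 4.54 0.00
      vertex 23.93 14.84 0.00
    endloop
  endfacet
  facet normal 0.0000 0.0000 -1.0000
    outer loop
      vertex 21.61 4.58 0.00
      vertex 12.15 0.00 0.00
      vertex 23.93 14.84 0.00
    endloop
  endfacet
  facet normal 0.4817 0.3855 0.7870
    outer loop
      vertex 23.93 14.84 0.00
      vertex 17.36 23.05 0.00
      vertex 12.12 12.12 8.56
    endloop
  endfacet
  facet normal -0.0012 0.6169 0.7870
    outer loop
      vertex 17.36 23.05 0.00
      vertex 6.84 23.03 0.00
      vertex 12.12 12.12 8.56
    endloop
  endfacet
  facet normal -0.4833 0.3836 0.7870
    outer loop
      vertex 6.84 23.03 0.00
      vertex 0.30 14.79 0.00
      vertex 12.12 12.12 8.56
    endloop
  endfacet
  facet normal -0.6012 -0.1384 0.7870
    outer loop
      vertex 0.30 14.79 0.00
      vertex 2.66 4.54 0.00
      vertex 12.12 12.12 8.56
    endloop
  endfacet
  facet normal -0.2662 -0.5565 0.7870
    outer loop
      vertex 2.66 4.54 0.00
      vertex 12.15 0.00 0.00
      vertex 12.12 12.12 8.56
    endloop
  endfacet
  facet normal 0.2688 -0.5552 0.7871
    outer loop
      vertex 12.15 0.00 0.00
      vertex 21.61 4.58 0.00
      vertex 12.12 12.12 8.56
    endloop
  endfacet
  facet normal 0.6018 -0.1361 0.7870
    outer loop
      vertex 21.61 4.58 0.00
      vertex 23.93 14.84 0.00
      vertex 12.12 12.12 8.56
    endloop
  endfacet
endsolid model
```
; perimeter-only toolpath
G21 ; units = mm
G90 ; absolute positioning
G28 ; home
; layer 1
G0 Z1.22
G0 X22.24 Y14.45
G1 X16.61 Y21.49
G1 X7.59 Y21.47
G1 X1.99 Y14.41
G1 X4.01 Y5.62
G1 X12.15 Y1.73
G1 X20.25 Y5.66
G1 X22.24 Y14.45
; layer 2
G0 Z2.45
G0 X20.56 Y14.06
G1 X15.86 Y19.93
G1 X8.35 Y19.91
G1 X3.68 Y14.03
G1 X5.36 Y6.71
G1 X12.14 Y3.46
G1 X18.90 Y6.73
G1 X20.56 Y14.06
; layer 3
G0 Z3.67
G0 X18.87 Y13.67
G1 X15.11 Y18.37
G1 X9.10 Y18.35
G1 X5.37 Y13.65
G1 X6.71 Y7.79
G1 X12.14 Y5.19
G1 X17.54 Y7.81
G1 X18.87 Y13.67
; layer 4
G0 Z4.89
G0 X17.18 Y13.29
G1 X14.37 Y16.80
G1 X9.86 Y16.80
G1 X7.05 Y13.26
G1 X8.07 Y8.87
G1 X12.13 Y6.93
G1 X16.19 Y8.89
G1 X17.18 Y13.29
; layer 5
G0 Z6.11
G0 X15.49 Y12.90
G1 X13.62 Y15.24
G1 X10.61 Y15.24
G1 X8.74 Y12.88
G1 X9.42 Y9.95
G1 X12.13 Y8.66
G1 X14.83 Y9.97
G1 X15.49 Y12.90
; layer 6
G0 Z7.34
G0 X13.81 Y12.51
G1 X12.87 Y13.68
G1 X11.37 Y13.68
G1 X10.43 Y12.50
G1 X10.77 Y11.04
G1 X12.12 Y10.39
G1 X13.48 Y11.04
G1 X13.81 Y12.51
M2 ; end

The solid is a regular 7-sided pyramid, base circumscribed radius ≈ 12.1 mm, apex at z ≈ 8.56 mm. Slicing at Δz = 1.22 mm — 7 equal slices spanning the solid's height, so layer i sits at z = i·h/7 — gives 6 non-empty perimeters. Each is a 7-segment closed polygon; G0 lifts to the layer z and rapids to the start vertex, then G1 traces the edges. The cross-section shrinks linearly with z (the slice at the apex is degenerate and omitted).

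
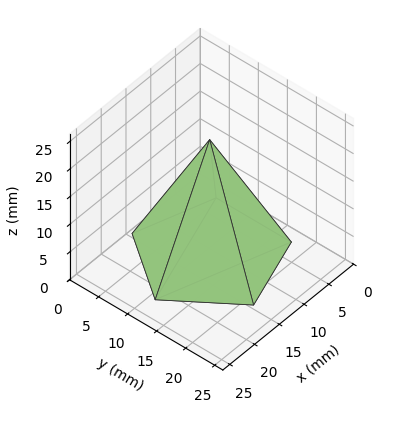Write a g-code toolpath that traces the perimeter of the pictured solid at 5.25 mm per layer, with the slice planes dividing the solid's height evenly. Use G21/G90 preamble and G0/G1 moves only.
Reading the render: the shape is a regular 5-sided pyramid, base circumscribed radius ≈ 11 mm, apex at z ≈ 21 mm (dimensions read to the nearest mm from the axis ticks). For the g-code, the solid's height is divided into equal slices at the stated Δz and each level perimeter traced with G1 moves after a G0 lift.

; perimeter-only toolpath
G21 ; units = mm
G90 ; absolute positioning
G28 ; home
; layer 1
G0 Z5.25
G0 X19.25 Y11.00
G1 X13.55 Y18.84
G1 X4.33 Y15.85
G1 X4.33 Y6.15
G1 X13.55 Y3.16
G1 X19.25 Y11.00
; layer 2
G0 Z10.50
G0 X16.50 Y11.00
G1 X12.70 Y16.23
G1 X6.55 Y14.23
G1 X6.55 Y7.77
G1 X12.70 Y5.77
G1 X16.50 Y11.00
; layer 3
G0 Z15.75
G0 X13.75 Y11.00
G1 X11.85 Y13.62
G1 X8.78 Y12.62
G1 X8.78 Y9.38
G1 X11.85 Y8.38
G1 X13.75 Y11.00
M2 ; end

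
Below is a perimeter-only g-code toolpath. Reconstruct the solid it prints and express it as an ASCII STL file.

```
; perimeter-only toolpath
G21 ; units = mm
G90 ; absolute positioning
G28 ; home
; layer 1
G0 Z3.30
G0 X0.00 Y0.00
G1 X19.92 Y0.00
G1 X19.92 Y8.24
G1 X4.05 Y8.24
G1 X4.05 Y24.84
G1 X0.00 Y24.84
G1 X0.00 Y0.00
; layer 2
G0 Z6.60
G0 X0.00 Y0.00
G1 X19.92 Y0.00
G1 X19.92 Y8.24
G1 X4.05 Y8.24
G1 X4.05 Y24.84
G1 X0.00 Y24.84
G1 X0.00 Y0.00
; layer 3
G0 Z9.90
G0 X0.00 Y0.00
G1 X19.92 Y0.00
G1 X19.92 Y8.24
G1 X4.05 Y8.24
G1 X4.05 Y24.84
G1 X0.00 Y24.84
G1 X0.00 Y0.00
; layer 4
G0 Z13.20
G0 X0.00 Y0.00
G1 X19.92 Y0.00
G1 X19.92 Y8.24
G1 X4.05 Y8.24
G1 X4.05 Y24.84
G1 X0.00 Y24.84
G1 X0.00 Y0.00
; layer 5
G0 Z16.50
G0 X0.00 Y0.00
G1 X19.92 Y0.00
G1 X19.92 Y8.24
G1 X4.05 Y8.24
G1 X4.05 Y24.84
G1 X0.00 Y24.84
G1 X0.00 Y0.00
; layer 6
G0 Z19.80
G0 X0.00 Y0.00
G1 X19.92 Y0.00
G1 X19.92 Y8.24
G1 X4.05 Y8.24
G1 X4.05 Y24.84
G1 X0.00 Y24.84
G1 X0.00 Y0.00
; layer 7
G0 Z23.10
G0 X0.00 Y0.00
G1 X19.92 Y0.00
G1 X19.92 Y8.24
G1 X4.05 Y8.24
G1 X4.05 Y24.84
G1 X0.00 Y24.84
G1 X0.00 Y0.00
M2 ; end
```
solid part
  facet normal 0.0000 0.0000 -1.0000
    outer loop
      vertex 19.92 8.24 0.00
      vertex 19.92 0.00 0.00
      vertex 0.00 0.00 0.00
    endloop
  endfacet
  facet normal 0.0000 0.0000 -1.0000
    outer loop
      vertex 4.05 8.24 0.00
      vertex 19.92 8.24 0.00
      vertex 0.00 0.00 0.00
    endloop
  endfacet
  facet normal 0.0000 0.0000 -1.0000
    outer loop
      vertex 4.05 24.84 0.00
      vertex 4.05 8.24 0.00
      vertex 0.00 0.00 0.00
    endloop
  endfacet
  facet normal 0.0000 0.0000 -1.0000
    outer loop
      vertex 0.00 24.84 0.00
      vertex 4.05 24.84 0.00
      vertex 0.00 0.00 0.00
    endloop
  endfacet
  facet normal 0.0000 0.0000 1.0000
    outer loop
      vertex 0.00 0.00 23.10
      vertex 19.92 0.00 23.10
      vertex 19.92 8.24 23.10
    endloop
  endfacet
  facet normal 0.0000 0.0000 1.0000
    outer loop
      vertex 0.00 0.00 23.10
      vertex 19.92 8.24 23.10
      vertex 4.05 8.24 23.10
    endloop
  endfacet
  facet normal 0.0000 0.0000 1.0000
    outer loop
      vertex 0.00 0.00 23.10
      vertex 4.05 8.24 23.10
      vertex 4.05 24.84 23.10
    endloop
  endfacet
  facet normal 0.0000 0.0000 1.0000
    outer loop
      vertex 0.00 0.00 23.10
      vertex 4.05 24.84 23.10
      vertex 0.00 24.84 23.10
    endloop
  endfacet
  facet normal 0.0000 -1.0000 0.0000
    outer loop
      vertex 0.00 0.00 0.00
      vertex 19.92 0.00 0.00
      vertex 19.92 0.00 23.10
    endloop
  endfacet
  facet normal 0.0000 -1.0000 0.0000
    outer loop
      vertex 0.00 0.00 0.00
      vertex 19.92 0.00 23.10
      vertex 0.00 0.00 23.10
    endloop
  endfacet
  facet normal 1.0000 0.0000 0.0000
    outer loop
      vertex 19.92 0.00 0.00
      vertex 19.92 8.24 0.00
      vertex 19.92 8.24 23.10
    endloop
  endfacet
  facet normal 1.0000 0.0000 0.0000
    outer loop
      vertex 19.92 0.00 0.00
      vertex 19.92 8.24 23.10
      vertex 19.92 0.00 23.10
    endloop
  endfacet
  facet normal 0.0000 1.0000 0.0000
    outer loop
      vertex 19.92 8.24 0.00
      vertex 4.05 8.24 0.00
      vertex 4.05 8.24 23.10
    endloop
  endfacet
  facet normal 0.0000 1.0000 0.0000
    outer loop
      vertex 19.92 8.24 0.00
      vertex 4.05 8.24 23.10
      vertex 19.92 8.24 23.10
    endloop
  endfacet
  facet normal 1.0000 0.0000 0.0000
    outer loop
      vertex 4.05 8.24 0.00
      vertex 4.05 24.84 0.00
      vertex 4.05 24.84 23.10
    endloop
  endfacet
  facet normal 1.0000 0.0000 0.0000
    outer loop
      vertex 4.05 8.24 0.00
      vertex 4.05 24.84 23.10
      vertex 4.05 8.24 23.10
    endloop
  endfacet
  facet normal 0.0000 1.0000 0.0000
    outer loop
      vertex 4.05 24.84 0.00
      vertex 0.00 24.84 0.00
      vertex 0.00 24.84 23.10
    endloop
  endfacet
  facet normal 0.0000 1.0000 0.0000
    outer loop
      vertex 4.05 24.84 0.00
      vertex 0.00 24.84 23.10
      vertex 4.05 24.84 23.10
    endloop
  endfacet
  facet normal -1.0000 0.0000 0.0000
    outer loop
      vertex 0.00 24.84 0.00
      vertex 0.00 0.00 0.00
      vertex 0.00 0.00 23.10
    endloop
  endfacet
  facet normal -1.0000 0.0000 0.0000
    outer loop
      vertex 0.00 24.84 0.00
      vertex 0.00 0.00 23.10
      vertex 0.00 24.84 23.10
    endloop
  endfacet
endsolid part

The G0 Z moves step by Δz≈3.30 mm. Every layer's G1 loop is the same polygon, so the solid is a straight extrusion of it from z=0 to z≈23.1. Closing with flat bottom and top caps and triangulating gives 20 facets — an L-shaped prism: outer 19.9 × 24.8 mm, arm thicknesses ≈ 8.24 mm (horizontal) and 4.05 mm (vertical), extruded 23.1 mm in z.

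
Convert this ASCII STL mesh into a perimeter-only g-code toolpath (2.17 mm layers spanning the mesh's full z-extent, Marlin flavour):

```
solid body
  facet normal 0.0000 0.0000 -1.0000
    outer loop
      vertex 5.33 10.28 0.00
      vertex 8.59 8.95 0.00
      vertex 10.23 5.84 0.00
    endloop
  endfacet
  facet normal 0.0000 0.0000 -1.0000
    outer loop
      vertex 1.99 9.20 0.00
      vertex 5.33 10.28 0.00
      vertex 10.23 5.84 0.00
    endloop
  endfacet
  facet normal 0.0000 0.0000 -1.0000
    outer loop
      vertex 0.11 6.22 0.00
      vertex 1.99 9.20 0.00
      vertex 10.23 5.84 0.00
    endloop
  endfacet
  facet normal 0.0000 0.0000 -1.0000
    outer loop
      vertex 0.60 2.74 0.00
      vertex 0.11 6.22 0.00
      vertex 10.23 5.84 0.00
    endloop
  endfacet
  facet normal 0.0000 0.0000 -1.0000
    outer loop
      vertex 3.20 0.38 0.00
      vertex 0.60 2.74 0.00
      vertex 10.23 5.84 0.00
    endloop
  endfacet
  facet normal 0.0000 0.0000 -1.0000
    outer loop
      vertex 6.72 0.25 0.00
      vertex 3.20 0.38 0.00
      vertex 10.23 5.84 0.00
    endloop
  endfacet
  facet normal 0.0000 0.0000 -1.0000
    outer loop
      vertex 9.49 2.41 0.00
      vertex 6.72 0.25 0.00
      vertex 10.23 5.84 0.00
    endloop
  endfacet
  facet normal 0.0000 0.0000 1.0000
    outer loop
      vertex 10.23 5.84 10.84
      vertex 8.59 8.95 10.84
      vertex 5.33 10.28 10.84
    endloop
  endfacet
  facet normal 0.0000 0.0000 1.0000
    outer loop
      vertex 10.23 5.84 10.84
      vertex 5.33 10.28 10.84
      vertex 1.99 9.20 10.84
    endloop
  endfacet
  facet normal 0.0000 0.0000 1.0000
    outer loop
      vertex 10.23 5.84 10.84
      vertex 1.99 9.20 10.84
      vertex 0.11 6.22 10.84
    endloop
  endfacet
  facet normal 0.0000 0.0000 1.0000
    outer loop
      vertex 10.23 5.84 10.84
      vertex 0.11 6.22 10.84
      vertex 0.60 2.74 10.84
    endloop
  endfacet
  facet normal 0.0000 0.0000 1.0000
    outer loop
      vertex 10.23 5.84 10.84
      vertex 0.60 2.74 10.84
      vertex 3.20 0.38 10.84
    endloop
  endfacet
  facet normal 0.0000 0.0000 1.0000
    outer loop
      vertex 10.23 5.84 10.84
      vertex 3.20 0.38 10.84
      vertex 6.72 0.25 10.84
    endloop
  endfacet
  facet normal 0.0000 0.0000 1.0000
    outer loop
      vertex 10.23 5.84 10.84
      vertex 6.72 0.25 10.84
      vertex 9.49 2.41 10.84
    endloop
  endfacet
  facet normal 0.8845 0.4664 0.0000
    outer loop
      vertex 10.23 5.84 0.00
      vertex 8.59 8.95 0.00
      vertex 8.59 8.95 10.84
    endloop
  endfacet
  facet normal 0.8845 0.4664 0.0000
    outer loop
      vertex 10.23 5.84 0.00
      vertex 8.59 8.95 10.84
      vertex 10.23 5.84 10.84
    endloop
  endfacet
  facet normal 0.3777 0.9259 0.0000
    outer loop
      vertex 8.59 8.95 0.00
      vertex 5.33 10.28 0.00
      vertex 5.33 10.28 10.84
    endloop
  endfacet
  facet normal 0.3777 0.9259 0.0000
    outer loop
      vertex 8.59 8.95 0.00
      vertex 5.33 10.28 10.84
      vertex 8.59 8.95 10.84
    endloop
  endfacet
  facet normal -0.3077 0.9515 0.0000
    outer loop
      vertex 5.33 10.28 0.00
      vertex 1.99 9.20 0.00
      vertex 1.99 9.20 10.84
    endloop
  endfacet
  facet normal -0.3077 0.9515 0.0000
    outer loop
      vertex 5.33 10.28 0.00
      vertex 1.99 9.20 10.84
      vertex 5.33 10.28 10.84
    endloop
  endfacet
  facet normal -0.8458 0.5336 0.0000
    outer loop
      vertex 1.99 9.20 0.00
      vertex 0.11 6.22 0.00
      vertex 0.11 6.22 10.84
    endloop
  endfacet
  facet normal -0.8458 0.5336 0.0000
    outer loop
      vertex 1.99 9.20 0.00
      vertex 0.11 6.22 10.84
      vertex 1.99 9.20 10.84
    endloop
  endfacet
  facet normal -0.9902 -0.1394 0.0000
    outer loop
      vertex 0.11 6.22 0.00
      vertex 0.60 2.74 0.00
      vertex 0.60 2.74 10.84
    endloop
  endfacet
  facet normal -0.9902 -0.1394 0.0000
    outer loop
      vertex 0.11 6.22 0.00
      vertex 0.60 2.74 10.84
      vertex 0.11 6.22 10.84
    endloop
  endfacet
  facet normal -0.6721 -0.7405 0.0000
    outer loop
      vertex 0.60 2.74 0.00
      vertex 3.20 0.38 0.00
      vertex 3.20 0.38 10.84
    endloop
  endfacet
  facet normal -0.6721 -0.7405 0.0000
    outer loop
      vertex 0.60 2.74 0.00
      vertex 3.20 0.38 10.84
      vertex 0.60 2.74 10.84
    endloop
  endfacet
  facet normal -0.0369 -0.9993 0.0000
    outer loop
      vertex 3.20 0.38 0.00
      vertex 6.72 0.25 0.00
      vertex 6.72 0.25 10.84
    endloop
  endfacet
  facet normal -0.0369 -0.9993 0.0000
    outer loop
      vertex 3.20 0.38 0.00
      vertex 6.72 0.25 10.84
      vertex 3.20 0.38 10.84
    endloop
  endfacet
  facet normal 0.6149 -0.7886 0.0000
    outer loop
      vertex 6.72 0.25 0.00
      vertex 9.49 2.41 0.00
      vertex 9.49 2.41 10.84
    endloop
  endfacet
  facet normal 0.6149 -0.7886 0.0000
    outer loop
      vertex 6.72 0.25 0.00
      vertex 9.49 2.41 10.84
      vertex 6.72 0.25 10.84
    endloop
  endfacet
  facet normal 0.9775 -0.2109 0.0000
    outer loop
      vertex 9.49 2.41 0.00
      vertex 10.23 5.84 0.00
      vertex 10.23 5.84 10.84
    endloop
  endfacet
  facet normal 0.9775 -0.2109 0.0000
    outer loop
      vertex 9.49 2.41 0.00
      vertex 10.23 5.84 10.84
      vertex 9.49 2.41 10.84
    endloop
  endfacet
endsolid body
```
; perimeter-only toolpath
G21 ; units = mm
G90 ; absolute positioning
G28 ; home
; layer 1
G0 Z2.17
G0 X10.23 Y5.84
G1 X8.59 Y8.95
G1 X5.33 Y10.28
G1 X1.99 Y9.20
G1 X0.11 Y6.22
G1 X0.60 Y2.74
G1 X3.20 Y0.38
G1 X6.72 Y0.25
G1 X9.49 Y2.41
G1 X10.23 Y5.84
; layer 2
G0 Z4.34
G0 X10.23 Y5.84
G1 X8.59 Y8.95
G1 X5.33 Y10.28
G1 X1.99 Y9.20
G1 X0.11 Y6.22
G1 X0.60 Y2.74
G1 X3.20 Y0.38
G1 X6.72 Y0.25
G1 X9.49 Y2.41
G1 X10.23 Y5.84
; layer 3
G0 Z6.50
G0 X10.23 Y5.84
G1 X8.59 Y8.95
G1 X5.33 Y10.28
G1 X1.99 Y9.20
G1 X0.11 Y6.22
G1 X0.60 Y2.74
G1 X3.20 Y0.38
G1 X6.72 Y0.25
G1 X9.49 Y2.41
G1 X10.23 Y5.84
; layer 4
G0 Z8.67
G0 X10.23 Y5.84
G1 X8.59 Y8.95
G1 X5.33 Y10.28
G1 X1.99 Y9.20
G1 X0.11 Y6.22
G1 X0.60 Y2.74
G1 X3.20 Y0.38
G1 X6.72 Y0.25
G1 X9.49 Y2.41
G1 X10.23 Y5.84
; layer 5
G0 Z10.84
G0 X10.23 Y5.84
G1 X8.59 Y8.95
G1 X5.33 Y10.28
G1 X1.99 Y9.20
G1 X0.11 Y6.22
G1 X0.60 Y2.74
G1 X3.20 Y0.38
G1 X6.72 Y0.25
G1 X9.49 Y2.41
G1 X10.23 Y5.84
M2 ; end

The solid is a regular 9-sided prism (a cylinder approximated with 9 flat sides), circumscribed radius ≈ 5.14 mm, height ≈ 10.8 mm. Slicing at Δz = 2.17 mm — 5 equal slices spanning the solid's height, so layer i sits at z = i·h/5 — gives 5 non-empty perimeters. Each is a 9-segment closed polygon; G0 lifts to the layer z and rapids to the start vertex, then G1 traces the edges.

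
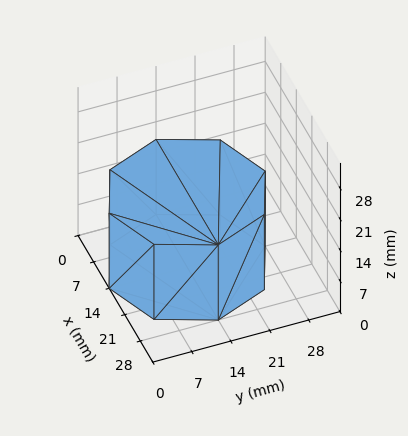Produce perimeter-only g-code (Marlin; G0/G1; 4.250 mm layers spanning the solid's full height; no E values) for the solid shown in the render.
Reading the render: the shape is a regular 8-sided prism (a cylinder approximated with 8 flat sides), circumscribed radius ≈ 14 mm, height ≈ 17 mm (dimensions read to the nearest mm from the axis ticks). For the g-code, the solid's height is divided into equal slices at the stated Δz and each level perimeter traced with G1 moves after a G0 lift.

; perimeter-only toolpath
G21 ; units = mm
G90 ; absolute positioning
G28 ; home
; layer 1
G0 Z4.250
G0 X28.000 Y14.000
G1 X23.899 Y23.899
G1 X14.000 Y28.000
G1 X4.101 Y23.899
G1 X0.000 Y14.000
G1 X4.101 Y4.101
G1 X14.000 Y0.000
G1 X23.899 Y4.101
G1 X28.000 Y14.000
; layer 2
G0 Z8.500
G0 X28.000 Y14.000
G1 X23.899 Y23.899
G1 X14.000 Y28.000
G1 X4.101 Y23.899
G1 X0.000 Y14.000
G1 X4.101 Y4.101
G1 X14.000 Y0.000
G1 X23.899 Y4.101
G1 X28.000 Y14.000
; layer 3
G0 Z12.750
G0 X28.000 Y14.000
G1 X23.899 Y23.899
G1 X14.000 Y28.000
G1 X4.101 Y23.899
G1 X0.000 Y14.000
G1 X4.101 Y4.101
G1 X14.000 Y0.000
G1 X23.899 Y4.101
G1 X28.000 Y14.000
; layer 4
G0 Z17.000
G0 X28.000 Y14.000
G1 X23.899 Y23.899
G1 X14.000 Y28.000
G1 X4.101 Y23.899
G1 X0.000 Y14.000
G1 X4.101 Y4.101
G1 X14.000 Y0.000
G1 X23.899 Y4.101
G1 X28.000 Y14.000
M2 ; end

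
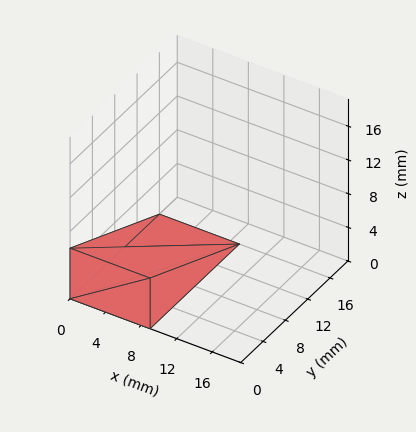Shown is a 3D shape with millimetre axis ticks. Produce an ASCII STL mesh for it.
Reading the render: the shape is a wedge (ramp): 9 × 16 mm base, rising to 6 mm along the y=0 edge and sloping linearly to z=0 at y=16 (dimensions read to the nearest mm from the axis ticks). For the STL, each face is triangulated and given an outward normal.

solid part
  facet normal 0.0000 0.0000 -1.0000
    outer loop
      vertex 9.0 16.0 0.0
      vertex 9.0 0.0 0.0
      vertex 0.0 0.0 0.0
    endloop
  endfacet
  facet normal 0.0000 0.0000 -1.0000
    outer loop
      vertex 0.0 16.0 0.0
      vertex 9.0 16.0 0.0
      vertex 0.0 0.0 0.0
    endloop
  endfacet
  facet normal 0.0000 -1.0000 0.0000
    outer loop
      vertex 0.0 0.0 0.0
      vertex 9.0 0.0 0.0
      vertex 9.0 0.0 6.0
    endloop
  endfacet
  facet normal 0.0000 -1.0000 0.0000
    outer loop
      vertex 0.0 0.0 0.0
      vertex 9.0 0.0 6.0
      vertex 0.0 0.0 6.0
    endloop
  endfacet
  facet normal 0.0000 0.3511 0.9363
    outer loop
      vertex 0.0 0.0 6.0
      vertex 9.0 0.0 6.0
      vertex 9.0 16.0 0.0
    endloop
  endfacet
  facet normal 0.0000 0.3511 0.9363
    outer loop
      vertex 0.0 0.0 6.0
      vertex 9.0 16.0 0.0
      vertex 0.0 16.0 0.0
    endloop
  endfacet
  facet normal -1.0000 0.0000 0.0000
    outer loop
      vertex 0.0 0.0 6.0
      vertex 0.0 16.0 0.0
      vertex 0.0 0.0 0.0
    endloop
  endfacet
  facet normal 1.0000 0.0000 0.0000
    outer loop
      vertex 9.0 0.0 0.0
      vertex 9.0 16.0 0.0
      vertex 9.0 0.0 6.0
    endloop
  endfacet
endsolid part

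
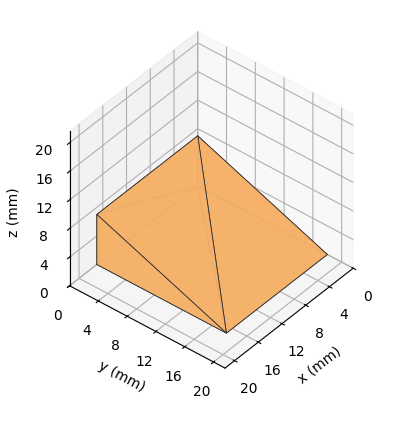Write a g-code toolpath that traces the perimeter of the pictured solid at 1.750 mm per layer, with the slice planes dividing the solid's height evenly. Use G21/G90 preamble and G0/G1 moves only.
Reading the render: the shape is a wedge (ramp): 17 × 18 mm base, rising to 7 mm along the y=0 edge and sloping linearly to z=0 at y=18 (dimensions read to the nearest mm from the axis ticks). For the g-code, the solid's height is divided into equal slices at the stated Δz and each level perimeter traced with G1 moves after a G0 lift.

; perimeter-only toolpath
G21 ; units = mm
G90 ; absolute positioning
G28 ; home
; layer 1
G0 Z1.750
G0 X0.000 Y0.000
G1 X17.000 Y0.000
G1 X17.000 Y13.500
G1 X0.000 Y13.500
G1 X0.000 Y0.000
; layer 2
G0 Z3.500
G0 X0.000 Y0.000
G1 X17.000 Y0.000
G1 X17.000 Y9.000
G1 X0.000 Y9.000
G1 X0.000 Y0.000
; layer 3
G0 Z5.250
G0 X0.000 Y0.000
G1 X17.000 Y0.000
G1 X17.000 Y4.500
G1 X0.000 Y4.500
G1 X0.000 Y0.000
M2 ; end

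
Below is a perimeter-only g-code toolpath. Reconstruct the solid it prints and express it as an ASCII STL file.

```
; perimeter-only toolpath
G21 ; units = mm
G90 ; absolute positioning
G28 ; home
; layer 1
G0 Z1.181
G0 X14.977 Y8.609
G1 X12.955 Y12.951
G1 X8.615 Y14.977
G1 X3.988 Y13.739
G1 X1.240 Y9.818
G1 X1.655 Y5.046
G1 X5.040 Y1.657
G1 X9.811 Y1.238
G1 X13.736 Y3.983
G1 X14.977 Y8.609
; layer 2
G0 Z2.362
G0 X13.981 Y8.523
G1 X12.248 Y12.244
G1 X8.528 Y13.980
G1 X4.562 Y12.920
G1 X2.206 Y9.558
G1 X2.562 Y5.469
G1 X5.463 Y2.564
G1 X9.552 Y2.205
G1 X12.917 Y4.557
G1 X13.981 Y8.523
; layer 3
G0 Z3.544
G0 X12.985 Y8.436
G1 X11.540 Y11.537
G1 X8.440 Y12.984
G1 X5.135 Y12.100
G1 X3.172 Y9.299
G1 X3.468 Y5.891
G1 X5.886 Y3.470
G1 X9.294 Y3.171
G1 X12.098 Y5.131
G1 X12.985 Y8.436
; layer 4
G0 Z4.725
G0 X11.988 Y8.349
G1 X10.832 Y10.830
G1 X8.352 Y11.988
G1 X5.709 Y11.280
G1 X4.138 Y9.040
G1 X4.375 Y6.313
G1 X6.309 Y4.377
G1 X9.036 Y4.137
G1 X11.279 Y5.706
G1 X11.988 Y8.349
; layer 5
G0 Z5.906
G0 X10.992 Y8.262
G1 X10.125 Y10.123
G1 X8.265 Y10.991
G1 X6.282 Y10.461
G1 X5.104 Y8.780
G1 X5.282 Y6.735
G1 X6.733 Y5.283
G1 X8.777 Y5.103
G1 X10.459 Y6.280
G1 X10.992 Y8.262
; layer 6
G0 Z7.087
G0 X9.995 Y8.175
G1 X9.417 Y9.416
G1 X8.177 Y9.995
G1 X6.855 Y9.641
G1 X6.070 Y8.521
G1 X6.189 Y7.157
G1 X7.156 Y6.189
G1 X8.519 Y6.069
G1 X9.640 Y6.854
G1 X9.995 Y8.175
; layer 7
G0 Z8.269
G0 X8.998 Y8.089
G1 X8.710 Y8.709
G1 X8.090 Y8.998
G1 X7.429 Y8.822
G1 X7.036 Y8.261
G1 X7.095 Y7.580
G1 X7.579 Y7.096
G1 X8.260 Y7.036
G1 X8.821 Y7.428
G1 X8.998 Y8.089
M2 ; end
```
solid part
  facet normal 0.0000 0.0000 -1.0000
    outer loop
      vertex 8.703 15.973 0.000
      vertex 13.663 13.658 0.000
      vertex 15.974 8.696 0.000
    endloop
  endfacet
  facet normal 0.0000 0.0000 -1.0000
    outer loop
      vertex 3.415 14.559 0.000
      vertex 8.703 15.973 0.000
      vertex 15.974 8.696 0.000
    endloop
  endfacet
  facet normal 0.0000 0.0000 -1.0000
    outer loop
      vertex 0.274 10.077 0.000
      vertex 3.415 14.559 0.000
      vertex 15.974 8.696 0.000
    endloop
  endfacet
  facet normal 0.0000 0.0000 -1.0000
    outer loop
      vertex 0.748 4.624 0.000
      vertex 0.274 10.077 0.000
      vertex 15.974 8.696 0.000
    endloop
  endfacet
  facet normal 0.0000 0.0000 -1.0000
    outer loop
      vertex 4.617 0.751 0.000
      vertex 0.748 4.624 0.000
      vertex 15.974 8.696 0.000
    endloop
  endfacet
  facet normal 0.0000 0.0000 -1.0000
    outer loop
      vertex 10.069 0.272 0.000
      vertex 4.617 0.751 0.000
      vertex 15.974 8.696 0.000
    endloop
  endfacet
  facet normal 0.0000 0.0000 -1.0000
    outer loop
      vertex 14.555 3.409 0.000
      vertex 10.069 0.272 0.000
      vertex 15.974 8.696 0.000
    endloop
  endfacet
  facet normal 0.7093 0.3304 0.6227
    outer loop
      vertex 15.974 8.696 0.000
      vertex 13.663 13.658 0.000
      vertex 8.002 8.002 9.450
    endloop
  endfacet
  facet normal 0.3309 0.7091 0.6226
    outer loop
      vertex 13.663 13.658 0.000
      vertex 8.703 15.973 0.000
      vertex 8.002 8.002 9.450
    endloop
  endfacet
  facet normal -0.2021 0.7559 0.6226
    outer loop
      vertex 8.703 15.973 0.000
      vertex 3.415 14.559 0.000
      vertex 8.002 8.002 9.450
    endloop
  endfacet
  facet normal -0.6408 0.4491 0.6226
    outer loop
      vertex 3.415 14.559 0.000
      vertex 0.274 10.077 0.000
      vertex 8.002 8.002 9.450
    endloop
  endfacet
  facet normal -0.7796 -0.0678 0.6226
    outer loop
      vertex 0.274 10.077 0.000
      vertex 0.748 4.624 0.000
      vertex 8.002 8.002 9.450
    endloop
  endfacet
  facet normal -0.5536 -0.5530 0.6226
    outer loop
      vertex 0.748 4.624 0.000
      vertex 4.617 0.751 0.000
      vertex 8.002 8.002 9.450
    endloop
  endfacet
  facet normal -0.0685 -0.7795 0.6226
    outer loop
      vertex 4.617 0.751 0.000
      vertex 10.069 0.272 0.000
      vertex 8.002 8.002 9.450
    endloop
  endfacet
  facet normal 0.4484 -0.6413 0.6226
    outer loop
      vertex 10.069 0.272 0.000
      vertex 14.555 3.409 0.000
      vertex 8.002 8.002 9.450
    endloop
  endfacet
  facet normal 0.7558 -0.2028 0.6227
    outer loop
      vertex 14.555 3.409 0.000
      vertex 15.974 8.696 0.000
      vertex 8.002 8.002 9.450
    endloop
  endfacet
endsolid part

The G0 Z moves step by Δz≈1.181 mm. The G1 loops shrink linearly with z, so the solid tapers from its base footprint up to z≈9.45. Closing with a flat bottom cap and the tapered top and triangulating gives 16 facets — a regular 9-sided pyramid, base circumscribed radius ≈ 8 mm, apex at z ≈ 9.45 mm.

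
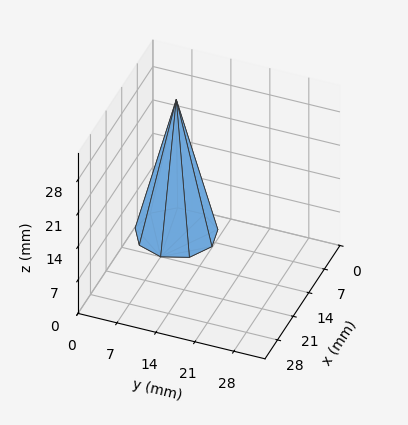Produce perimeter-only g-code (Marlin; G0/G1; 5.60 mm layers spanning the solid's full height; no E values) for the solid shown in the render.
Reading the render: the shape is a regular 9-sided pyramid, base circumscribed radius ≈ 7 mm, apex at z ≈ 28 mm (dimensions read to the nearest mm from the axis ticks). For the g-code, the solid's height is divided into equal slices at the stated Δz and each level perimeter traced with G1 moves after a G0 lift.

; perimeter-only toolpath
G21 ; units = mm
G90 ; absolute positioning
G28 ; home
; layer 1
G0 Z5.60
G0 X12.60 Y7.00
G1 X11.29 Y10.60
G1 X7.98 Y12.51
G1 X4.20 Y11.85
G1 X1.74 Y8.91
G1 X1.74 Y5.09
G1 X4.20 Y2.15
G1 X7.98 Y1.49
G1 X11.29 Y3.40
G1 X12.60 Y7.00
; layer 2
G0 Z11.20
G0 X11.20 Y7.00
G1 X10.22 Y9.70
G1 X7.73 Y11.13
G1 X4.90 Y10.64
G1 X3.05 Y8.43
G1 X3.05 Y5.57
G1 X4.90 Y3.36
G1 X7.73 Y2.87
G1 X10.22 Y4.30
G1 X11.20 Y7.00
; layer 3
G0 Z16.80
G0 X9.80 Y7.00
G1 X9.14 Y8.80
G1 X7.49 Y9.76
G1 X5.60 Y9.42
G1 X4.37 Y7.96
G1 X4.37 Y6.04
G1 X5.60 Y4.58
G1 X7.49 Y4.24
G1 X9.14 Y5.20
G1 X9.80 Y7.00
; layer 4
G0 Z22.40
G0 X8.40 Y7.00
G1 X8.07 Y7.90
G1 X7.24 Y8.38
G1 X6.30 Y8.21
G1 X5.68 Y7.48
G1 X5.68 Y6.52
G1 X6.30 Y5.79
G1 X7.24 Y5.62
G1 X8.07 Y6.10
G1 X8.40 Y7.00
M2 ; end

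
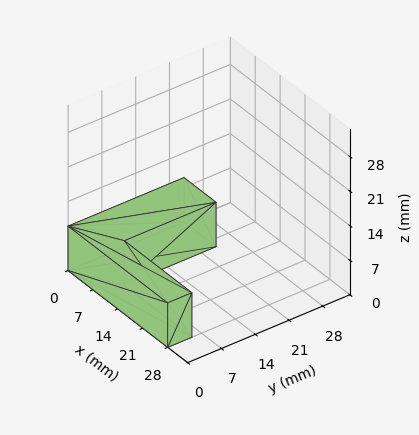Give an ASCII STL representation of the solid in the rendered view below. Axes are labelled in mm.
Reading the render: the shape is an L-shaped prism: outer 28 × 24 mm, arm thicknesses ≈ 5 mm (horizontal) and 9 mm (vertical), extruded 9 mm in z (dimensions read to the nearest mm from the axis ticks). For the STL, each face is triangulated and given an outward normal.

solid part
  facet normal 0.0000 0.0000 -1.0000
    outer loop
      vertex 28.000 5.000 0.000
      vertex 28.000 0.000 0.000
      vertex 0.000 0.000 0.000
    endloop
  endfacet
  facet normal 0.0000 0.0000 -1.0000
    outer loop
      vertex 9.000 5.000 0.000
      vertex 28.000 5.000 0.000
      vertex 0.000 0.000 0.000
    endloop
  endfacet
  facet normal 0.0000 0.0000 -1.0000
    outer loop
      vertex 9.000 24.000 0.000
      vertex 9.000 5.000 0.000
      vertex 0.000 0.000 0.000
    endloop
  endfacet
  facet normal 0.0000 0.0000 -1.0000
    outer loop
      vertex 0.000 24.000 0.000
      vertex 9.000 24.000 0.000
      vertex 0.000 0.000 0.000
    endloop
  endfacet
  facet normal 0.0000 0.0000 1.0000
    outer loop
      vertex 0.000 0.000 9.000
      vertex 28.000 0.000 9.000
      vertex 28.000 5.000 9.000
    endloop
  endfacet
  facet normal 0.0000 0.0000 1.0000
    outer loop
      vertex 0.000 0.000 9.000
      vertex 28.000 5.000 9.000
      vertex 9.000 5.000 9.000
    endloop
  endfacet
  facet normal 0.0000 0.0000 1.0000
    outer loop
      vertex 0.000 0.000 9.000
      vertex 9.000 5.000 9.000
      vertex 9.000 24.000 9.000
    endloop
  endfacet
  facet normal 0.0000 0.0000 1.0000
    outer loop
      vertex 0.000 0.000 9.000
      vertex 9.000 24.000 9.000
      vertex 0.000 24.000 9.000
    endloop
  endfacet
  facet normal 0.0000 -1.0000 0.0000
    outer loop
      vertex 0.000 0.000 0.000
      vertex 28.000 0.000 0.000
      vertex 28.000 0.000 9.000
    endloop
  endfacet
  facet normal 0.0000 -1.0000 0.0000
    outer loop
      vertex 0.000 0.000 0.000
      vertex 28.000 0.000 9.000
      vertex 0.000 0.000 9.000
    endloop
  endfacet
  facet normal 1.0000 0.0000 0.0000
    outer loop
      vertex 28.000 0.000 0.000
      vertex 28.000 5.000 0.000
      vertex 28.000 5.000 9.000
    endloop
  endfacet
  facet normal 1.0000 0.0000 0.0000
    outer loop
      vertex 28.000 0.000 0.000
      vertex 28.000 5.000 9.000
      vertex 28.000 0.000 9.000
    endloop
  endfacet
  facet normal 0.0000 1.0000 0.0000
    outer loop
      vertex 28.000 5.000 0.000
      vertex 9.000 5.000 0.000
      vertex 9.000 5.000 9.000
    endloop
  endfacet
  facet normal 0.0000 1.0000 0.0000
    outer loop
      vertex 28.000 5.000 0.000
      vertex 9.000 5.000 9.000
      vertex 28.000 5.000 9.000
    endloop
  endfacet
  facet normal 1.0000 0.0000 0.0000
    outer loop
      vertex 9.000 5.000 0.000
      vertex 9.000 24.000 0.000
      vertex 9.000 24.000 9.000
    endloop
  endfacet
  facet normal 1.0000 0.0000 0.0000
    outer loop
      vertex 9.000 5.000 0.000
      vertex 9.000 24.000 9.000
      vertex 9.000 5.000 9.000
    endloop
  endfacet
  facet normal 0.0000 1.0000 0.0000
    outer loop
      vertex 9.000 24.000 0.000
      vertex 0.000 24.000 0.000
      vertex 0.000 24.000 9.000
    endloop
  endfacet
  facet normal 0.0000 1.0000 0.0000
    outer loop
      vertex 9.000 24.000 0.000
      vertex 0.000 24.000 9.000
      vertex 9.000 24.000 9.000
    endloop
  endfacet
  facet normal -1.0000 0.0000 0.0000
    outer loop
      vertex 0.000 24.000 0.000
      vertex 0.000 0.000 0.000
      vertex 0.000 0.000 9.000
    endloop
  endfacet
  facet normal -1.0000 0.0000 0.0000
    outer loop
      vertex 0.000 24.000 0.000
      vertex 0.000 0.000 9.000
      vertex 0.000 24.000 9.000
    endloop
  endfacet
endsolid part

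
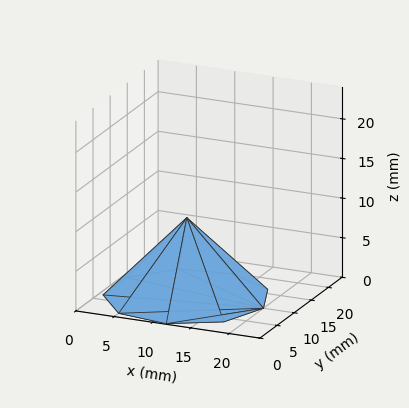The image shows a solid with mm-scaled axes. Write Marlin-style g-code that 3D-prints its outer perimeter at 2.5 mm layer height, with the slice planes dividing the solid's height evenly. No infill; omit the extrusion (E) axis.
Reading the render: the shape is a regular 9-sided pyramid, base circumscribed radius ≈ 10 mm, apex at z ≈ 10 mm (dimensions read to the nearest mm from the axis ticks). For the g-code, the solid's height is divided into equal slices at the stated Δz and each level perimeter traced with G1 moves after a G0 lift.

; perimeter-only toolpath
G21 ; units = mm
G90 ; absolute positioning
G28 ; home
; layer 1
G0 Z2.5
G0 X17.5 Y10.0
G1 X15.8 Y14.8
G1 X11.3 Y17.4
G1 X6.2 Y16.5
G1 X3.0 Y12.6
G1 X3.0 Y7.4
G1 X6.2 Y3.5
G1 X11.3 Y2.6
G1 X15.8 Y5.2
G1 X17.5 Y10.0
; layer 2
G0 Z5.0
G0 X15.0 Y10.0
G1 X13.8 Y13.2
G1 X10.8 Y14.9
G1 X7.5 Y14.3
G1 X5.3 Y11.7
G1 X5.3 Y8.3
G1 X7.5 Y5.7
G1 X10.8 Y5.1
G1 X13.8 Y6.8
G1 X15.0 Y10.0
; layer 3
G0 Z7.5
G0 X12.5 Y10.0
G1 X11.9 Y11.6
G1 X10.4 Y12.4
G1 X8.8 Y12.2
G1 X7.7 Y10.8
G1 X7.7 Y9.2
G1 X8.8 Y7.8
G1 X10.4 Y7.5
G1 X11.9 Y8.4
G1 X12.5 Y10.0
M2 ; end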